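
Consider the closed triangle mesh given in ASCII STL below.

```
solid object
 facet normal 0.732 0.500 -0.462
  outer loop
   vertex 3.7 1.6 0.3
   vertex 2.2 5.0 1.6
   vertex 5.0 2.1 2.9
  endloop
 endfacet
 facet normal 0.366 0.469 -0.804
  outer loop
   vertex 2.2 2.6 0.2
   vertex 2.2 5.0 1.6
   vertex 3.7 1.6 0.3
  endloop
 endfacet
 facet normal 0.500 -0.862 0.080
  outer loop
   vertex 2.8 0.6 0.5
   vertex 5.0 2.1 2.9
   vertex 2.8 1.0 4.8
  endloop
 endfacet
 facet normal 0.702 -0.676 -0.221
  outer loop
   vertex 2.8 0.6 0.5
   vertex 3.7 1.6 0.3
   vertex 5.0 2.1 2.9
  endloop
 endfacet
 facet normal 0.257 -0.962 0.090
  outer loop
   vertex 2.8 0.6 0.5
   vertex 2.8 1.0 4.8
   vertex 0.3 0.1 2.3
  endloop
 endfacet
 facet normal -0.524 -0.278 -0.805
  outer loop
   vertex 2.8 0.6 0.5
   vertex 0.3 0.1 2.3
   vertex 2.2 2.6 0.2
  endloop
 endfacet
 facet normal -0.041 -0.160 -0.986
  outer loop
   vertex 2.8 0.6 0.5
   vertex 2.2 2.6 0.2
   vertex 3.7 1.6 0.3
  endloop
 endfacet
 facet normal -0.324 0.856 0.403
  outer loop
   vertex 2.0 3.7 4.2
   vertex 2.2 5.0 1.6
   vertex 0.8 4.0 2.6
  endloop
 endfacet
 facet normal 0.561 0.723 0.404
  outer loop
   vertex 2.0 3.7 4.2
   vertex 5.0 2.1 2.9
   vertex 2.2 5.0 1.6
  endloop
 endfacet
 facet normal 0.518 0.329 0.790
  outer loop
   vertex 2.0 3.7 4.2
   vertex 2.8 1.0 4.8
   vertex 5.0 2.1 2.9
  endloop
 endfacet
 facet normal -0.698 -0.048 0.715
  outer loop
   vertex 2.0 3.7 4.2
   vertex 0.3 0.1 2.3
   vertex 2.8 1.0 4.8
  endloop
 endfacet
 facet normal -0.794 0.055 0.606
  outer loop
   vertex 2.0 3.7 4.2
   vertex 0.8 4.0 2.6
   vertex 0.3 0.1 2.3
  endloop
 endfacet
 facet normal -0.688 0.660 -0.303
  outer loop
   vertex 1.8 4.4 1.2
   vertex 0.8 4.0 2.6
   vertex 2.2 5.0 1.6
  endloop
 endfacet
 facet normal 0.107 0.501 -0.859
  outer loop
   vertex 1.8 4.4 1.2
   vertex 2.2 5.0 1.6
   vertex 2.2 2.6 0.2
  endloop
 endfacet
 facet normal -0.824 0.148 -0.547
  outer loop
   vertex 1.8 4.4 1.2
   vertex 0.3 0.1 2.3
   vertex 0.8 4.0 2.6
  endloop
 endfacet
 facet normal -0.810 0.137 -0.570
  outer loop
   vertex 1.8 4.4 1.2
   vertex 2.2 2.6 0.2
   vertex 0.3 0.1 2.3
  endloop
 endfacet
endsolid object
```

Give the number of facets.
16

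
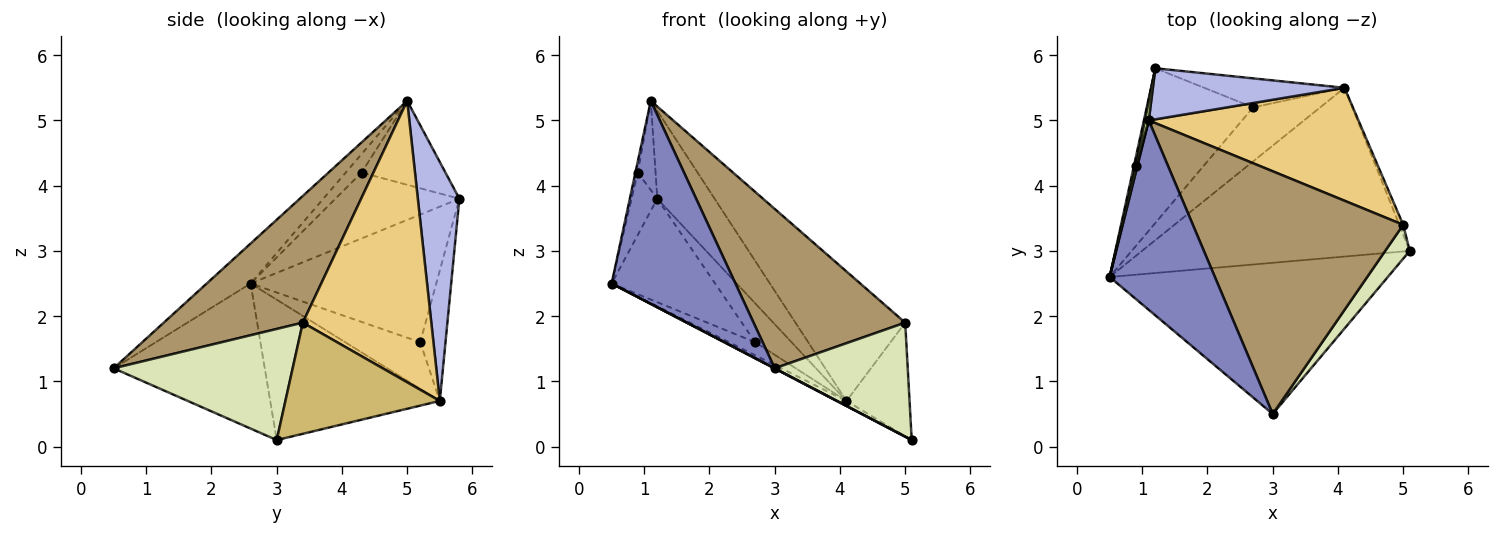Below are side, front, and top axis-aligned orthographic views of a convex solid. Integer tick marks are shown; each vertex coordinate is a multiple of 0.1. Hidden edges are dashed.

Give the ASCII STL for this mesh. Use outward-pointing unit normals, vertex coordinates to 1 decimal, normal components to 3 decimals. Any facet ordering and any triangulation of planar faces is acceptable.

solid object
 facet normal -0.462 -0.002 -0.887
  outer loop
   vertex 3.0 0.5 1.2
   vertex 0.5 2.6 2.5
   vertex 5.1 3.0 0.1
  endloop
 endfacet
 facet normal -0.251 -0.708 0.660
  outer loop
   vertex 3.0 0.5 1.2
   vertex 1.1 5.0 5.3
   vertex 0.5 2.6 2.5
  endloop
 endfacet
 facet normal -0.464 0.027 -0.885
  outer loop
   vertex 4.1 5.5 0.7
   vertex 5.1 3.0 0.1
   vertex 0.5 2.6 2.5
  endloop
 endfacet
 facet normal 0.531 0.732 0.426
  outer loop
   vertex 4.1 5.5 0.7
   vertex 1.2 5.8 3.8
   vertex 1.1 5.0 5.3
  endloop
 endfacet
 facet normal -0.979 0.203 0.027
  outer loop
   vertex 0.9 4.3 4.2
   vertex 1.2 5.8 3.8
   vertex 0.5 2.6 2.5
  endloop
 endfacet
 facet normal -0.986 0.145 0.087
  outer loop
   vertex 0.9 4.3 4.2
   vertex 0.5 2.6 2.5
   vertex 1.1 5.0 5.3
  endloop
 endfacet
 facet normal -0.977 0.208 0.046
  outer loop
   vertex 0.9 4.3 4.2
   vertex 1.1 5.0 5.3
   vertex 1.2 5.8 3.8
  endloop
 endfacet
 facet normal 0.790 -0.587 0.174
  outer loop
   vertex 5.0 3.4 1.9
   vertex 3.0 0.5 1.2
   vertex 5.1 3.0 0.1
  endloop
 endfacet
 facet normal 0.450 -0.490 0.747
  outer loop
   vertex 5.0 3.4 1.9
   vertex 1.1 5.0 5.3
   vertex 3.0 0.5 1.2
  endloop
 endfacet
 facet normal 0.925 0.378 -0.033
  outer loop
   vertex 5.0 3.4 1.9
   vertex 5.1 3.0 0.1
   vertex 4.1 5.5 0.7
  endloop
 endfacet
 facet normal 0.662 0.565 0.493
  outer loop
   vertex 5.0 3.4 1.9
   vertex 4.1 5.5 0.7
   vertex 1.1 5.0 5.3
  endloop
 endfacet
 facet normal -0.706 0.394 -0.589
  outer loop
   vertex 2.7 5.2 1.6
   vertex 0.5 2.6 2.5
   vertex 1.2 5.8 3.8
  endloop
 endfacet
 facet normal -0.560 0.195 -0.806
  outer loop
   vertex 2.7 5.2 1.6
   vertex 4.1 5.5 0.7
   vertex 0.5 2.6 2.5
  endloop
 endfacet
 facet normal -0.486 0.701 -0.522
  outer loop
   vertex 2.7 5.2 1.6
   vertex 1.2 5.8 3.8
   vertex 4.1 5.5 0.7
  endloop
 endfacet
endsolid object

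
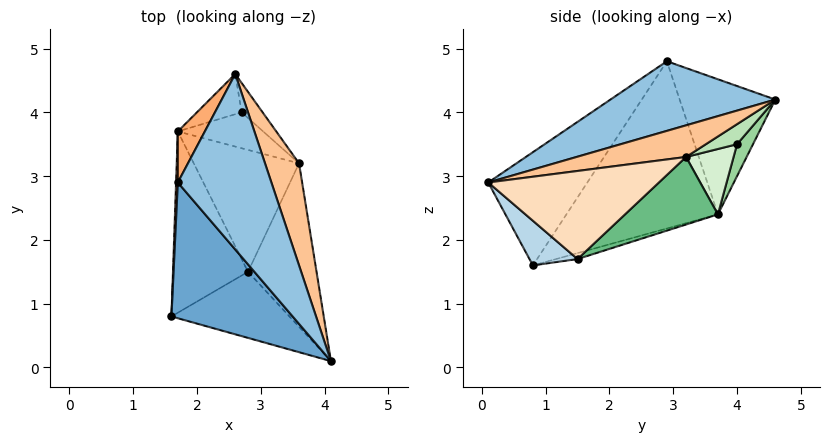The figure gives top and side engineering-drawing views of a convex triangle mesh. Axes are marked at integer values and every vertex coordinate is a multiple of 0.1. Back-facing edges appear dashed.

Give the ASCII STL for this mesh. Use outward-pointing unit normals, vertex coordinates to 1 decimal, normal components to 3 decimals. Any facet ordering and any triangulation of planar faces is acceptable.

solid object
 facet normal -0.464 -0.734 0.496
  outer loop
   vertex 1.7 2.9 4.8
   vertex 1.6 0.8 1.6
   vertex 4.1 0.1 2.9
  endloop
 endfacet
 facet normal 0.597 -0.033 0.802
  outer loop
   vertex 1.7 2.9 4.8
   vertex 4.1 0.1 2.9
   vertex 2.6 4.6 4.2
  endloop
 endfacet
 facet normal 0.320 -0.428 -0.845
  outer loop
   vertex 2.8 1.5 1.7
   vertex 4.1 0.1 2.9
   vertex 1.6 0.8 1.6
  endloop
 endfacet
 facet normal -0.076 0.268 -0.961
  outer loop
   vertex 1.7 3.7 2.4
   vertex 2.8 1.5 1.7
   vertex 1.6 0.8 1.6
  endloop
 endfacet
 facet normal -0.999 0.032 0.011
  outer loop
   vertex 1.7 3.7 2.4
   vertex 1.6 0.8 1.6
   vertex 1.7 2.9 4.8
  endloop
 endfacet
 facet normal -0.845 0.507 0.169
  outer loop
   vertex 1.7 3.7 2.4
   vertex 1.7 2.9 4.8
   vertex 2.6 4.6 4.2
  endloop
 endfacet
 facet normal 0.681 0.015 0.732
  outer loop
   vertex 3.6 3.2 3.3
   vertex 2.6 4.6 4.2
   vertex 4.1 0.1 2.9
  endloop
 endfacet
 facet normal 0.773 0.202 -0.601
  outer loop
   vertex 3.6 3.2 3.3
   vertex 4.1 0.1 2.9
   vertex 2.8 1.5 1.7
  endloop
 endfacet
 facet normal 0.476 0.474 -0.741
  outer loop
   vertex 3.6 3.2 3.3
   vertex 2.8 1.5 1.7
   vertex 1.7 3.7 2.4
  endloop
 endfacet
 facet normal 0.402 0.723 -0.562
  outer loop
   vertex 2.7 4.0 3.5
   vertex 1.7 3.7 2.4
   vertex 2.6 4.6 4.2
  endloop
 endfacet
 facet normal 0.499 0.692 -0.522
  outer loop
   vertex 2.7 4.0 3.5
   vertex 2.6 4.6 4.2
   vertex 3.6 3.2 3.3
  endloop
 endfacet
 facet normal 0.456 0.662 -0.595
  outer loop
   vertex 2.7 4.0 3.5
   vertex 3.6 3.2 3.3
   vertex 1.7 3.7 2.4
  endloop
 endfacet
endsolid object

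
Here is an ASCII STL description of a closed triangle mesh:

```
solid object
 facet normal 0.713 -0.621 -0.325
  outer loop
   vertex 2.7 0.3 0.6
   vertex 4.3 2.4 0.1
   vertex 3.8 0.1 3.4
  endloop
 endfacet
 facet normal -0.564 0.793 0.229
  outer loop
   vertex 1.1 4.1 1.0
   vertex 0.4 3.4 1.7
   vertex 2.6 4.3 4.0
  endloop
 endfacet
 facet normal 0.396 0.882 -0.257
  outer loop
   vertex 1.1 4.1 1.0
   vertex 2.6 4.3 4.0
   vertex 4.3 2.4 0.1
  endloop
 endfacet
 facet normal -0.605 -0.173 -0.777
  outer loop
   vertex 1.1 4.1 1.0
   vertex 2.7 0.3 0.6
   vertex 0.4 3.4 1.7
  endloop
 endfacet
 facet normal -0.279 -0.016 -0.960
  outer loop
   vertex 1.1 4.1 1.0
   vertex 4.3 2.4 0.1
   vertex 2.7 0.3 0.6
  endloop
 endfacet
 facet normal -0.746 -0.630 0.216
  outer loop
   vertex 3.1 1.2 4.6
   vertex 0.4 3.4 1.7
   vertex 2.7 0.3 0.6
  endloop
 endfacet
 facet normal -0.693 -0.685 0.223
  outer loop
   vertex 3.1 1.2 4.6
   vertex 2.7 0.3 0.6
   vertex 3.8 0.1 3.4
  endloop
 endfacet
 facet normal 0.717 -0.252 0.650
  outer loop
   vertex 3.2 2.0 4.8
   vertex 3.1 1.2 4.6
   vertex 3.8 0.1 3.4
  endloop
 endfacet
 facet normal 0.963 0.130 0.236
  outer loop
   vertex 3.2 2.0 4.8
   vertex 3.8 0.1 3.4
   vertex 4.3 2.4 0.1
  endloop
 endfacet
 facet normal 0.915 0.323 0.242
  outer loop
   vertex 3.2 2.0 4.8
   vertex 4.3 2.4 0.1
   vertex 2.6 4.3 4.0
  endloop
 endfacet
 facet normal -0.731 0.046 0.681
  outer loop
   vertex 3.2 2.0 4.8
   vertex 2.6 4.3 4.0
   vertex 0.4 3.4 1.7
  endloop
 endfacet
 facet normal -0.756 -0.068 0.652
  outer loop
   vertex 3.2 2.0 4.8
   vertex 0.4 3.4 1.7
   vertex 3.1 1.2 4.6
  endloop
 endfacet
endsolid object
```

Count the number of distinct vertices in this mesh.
8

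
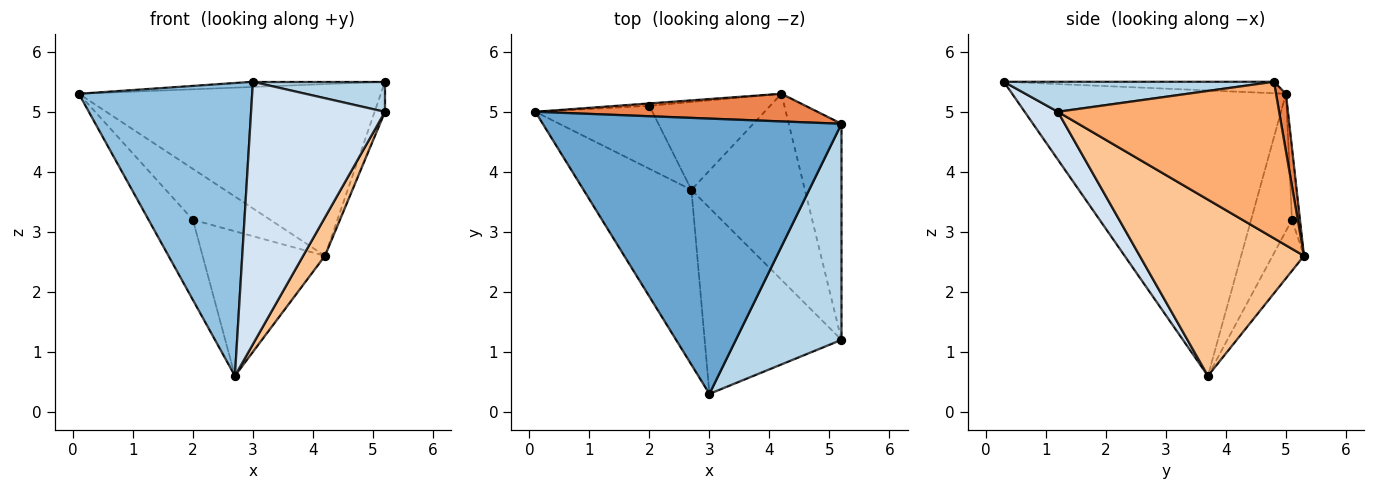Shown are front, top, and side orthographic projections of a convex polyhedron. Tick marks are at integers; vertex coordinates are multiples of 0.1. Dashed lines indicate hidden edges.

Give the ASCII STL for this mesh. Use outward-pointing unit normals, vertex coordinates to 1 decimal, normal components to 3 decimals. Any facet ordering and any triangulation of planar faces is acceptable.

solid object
 facet normal -0.038 0.019 0.999
  outer loop
   vertex 3.0 0.3 5.5
   vertex 5.2 4.8 5.5
   vertex 0.1 5.0 5.3
  endloop
 endfacet
 facet normal -0.805 -0.510 -0.304
  outer loop
   vertex 2.7 3.7 0.6
   vertex 3.0 0.3 5.5
   vertex 0.1 5.0 5.3
  endloop
 endfacet
 facet normal 0.271 -0.132 0.953
  outer loop
   vertex 5.2 1.2 5.0
   vertex 5.2 4.8 5.5
   vertex 3.0 0.3 5.5
  endloop
 endfacet
 facet normal 0.198 -0.800 -0.567
  outer loop
   vertex 5.2 1.2 5.0
   vertex 3.0 0.3 5.5
   vertex 2.7 3.7 0.6
  endloop
 endfacet
 facet normal 0.032 0.987 0.159
  outer loop
   vertex 4.2 5.3 2.6
   vertex 0.1 5.0 5.3
   vertex 5.2 4.8 5.5
  endloop
 endfacet
 facet normal 0.947 0.044 -0.319
  outer loop
   vertex 4.2 5.3 2.6
   vertex 5.2 4.8 5.5
   vertex 5.2 1.2 5.0
  endloop
 endfacet
 facet normal 0.836 -0.111 -0.538
  outer loop
   vertex 4.2 5.3 2.6
   vertex 5.2 1.2 5.0
   vertex 2.7 3.7 0.6
  endloop
 endfacet
 facet normal -0.587 0.636 -0.501
  outer loop
   vertex 2.0 5.1 3.2
   vertex 2.7 3.7 0.6
   vertex 0.1 5.0 5.3
  endloop
 endfacet
 facet normal -0.103 0.994 -0.046
  outer loop
   vertex 2.0 5.1 3.2
   vertex 0.1 5.0 5.3
   vertex 4.2 5.3 2.6
  endloop
 endfacet
 facet normal -0.214 0.835 -0.507
  outer loop
   vertex 2.0 5.1 3.2
   vertex 4.2 5.3 2.6
   vertex 2.7 3.7 0.6
  endloop
 endfacet
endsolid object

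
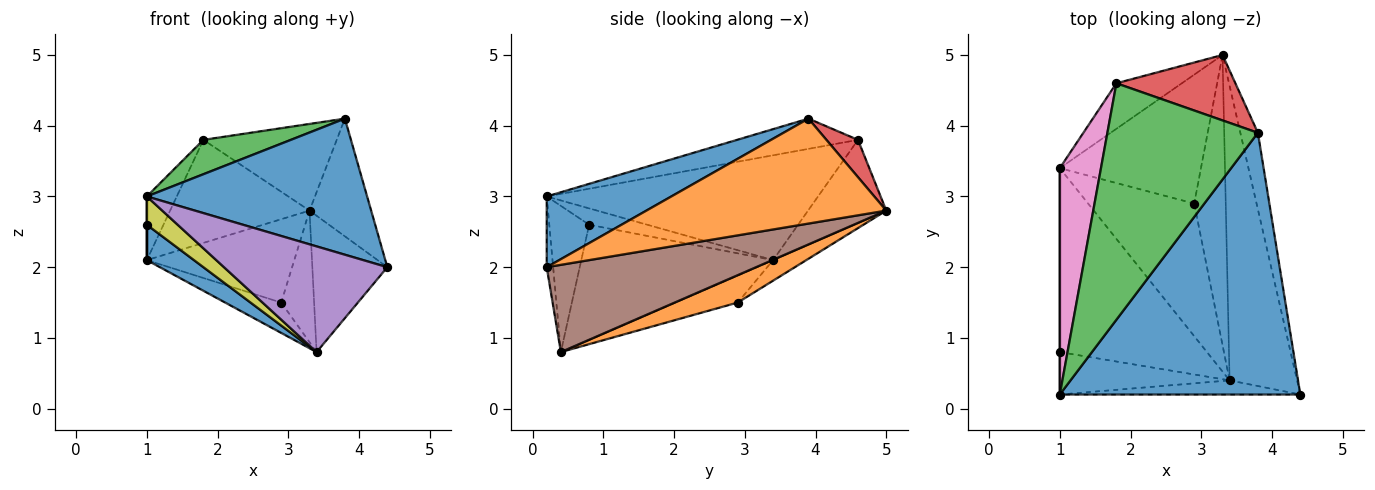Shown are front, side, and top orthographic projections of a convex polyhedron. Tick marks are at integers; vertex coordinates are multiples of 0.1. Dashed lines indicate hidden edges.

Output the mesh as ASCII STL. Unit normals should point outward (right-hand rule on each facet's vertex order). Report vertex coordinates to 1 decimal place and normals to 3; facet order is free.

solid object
 facet normal 0.253 -0.446 0.859
  outer loop
   vertex 3.8 3.9 4.1
   vertex 1.0 0.2 3.0
   vertex 4.4 0.2 2.0
  endloop
 endfacet
 facet normal 0.956 0.246 -0.160
  outer loop
   vertex 3.8 3.9 4.1
   vertex 4.4 0.2 2.0
   vertex 3.3 5.0 2.8
  endloop
 endfacet
 facet normal -0.195 -0.141 0.971
  outer loop
   vertex 1.8 4.6 3.8
   vertex 1.0 0.2 3.0
   vertex 3.8 3.9 4.1
  endloop
 endfacet
 facet normal 0.186 0.784 0.592
  outer loop
   vertex 1.8 4.6 3.8
   vertex 3.8 3.9 4.1
   vertex 3.3 5.0 2.8
  endloop
 endfacet
 facet normal -0.039 -0.990 -0.133
  outer loop
   vertex 3.4 0.4 0.8
   vertex 4.4 0.2 2.0
   vertex 1.0 0.2 3.0
  endloop
 endfacet
 facet normal 0.761 0.273 -0.589
  outer loop
   vertex 3.4 0.4 0.8
   vertex 3.3 5.0 2.8
   vertex 4.4 0.2 2.0
  endloop
 endfacet
 facet normal -0.926 0.102 0.364
  outer loop
   vertex 1.0 3.4 2.1
   vertex 1.0 0.2 3.0
   vertex 1.8 4.6 3.8
  endloop
 endfacet
 facet normal -0.457 0.814 -0.360
  outer loop
   vertex 1.0 3.4 2.1
   vertex 1.8 4.6 3.8
   vertex 3.3 5.0 2.8
  endloop
 endfacet
 facet normal -0.582 -0.451 -0.676
  outer loop
   vertex 1.0 0.8 2.6
   vertex 3.4 0.4 0.8
   vertex 1.0 0.2 3.0
  endloop
 endfacet
 facet normal -1.000 0.000 0.000
  outer loop
   vertex 1.0 0.8 2.6
   vertex 1.0 0.2 3.0
   vertex 1.0 3.4 2.1
  endloop
 endfacet
 facet normal -0.609 -0.150 -0.779
  outer loop
   vertex 1.0 0.8 2.6
   vertex 1.0 3.4 2.1
   vertex 3.4 0.4 0.8
  endloop
 endfacet
 facet normal 0.620 0.324 -0.714
  outer loop
   vertex 2.9 2.9 1.5
   vertex 3.3 5.0 2.8
   vertex 3.4 0.4 0.8
  endloop
 endfacet
 facet normal -0.121 0.539 -0.833
  outer loop
   vertex 2.9 2.9 1.5
   vertex 1.0 3.4 2.1
   vertex 3.3 5.0 2.8
  endloop
 endfacet
 facet normal -0.242 0.217 -0.946
  outer loop
   vertex 2.9 2.9 1.5
   vertex 3.4 0.4 0.8
   vertex 1.0 3.4 2.1
  endloop
 endfacet
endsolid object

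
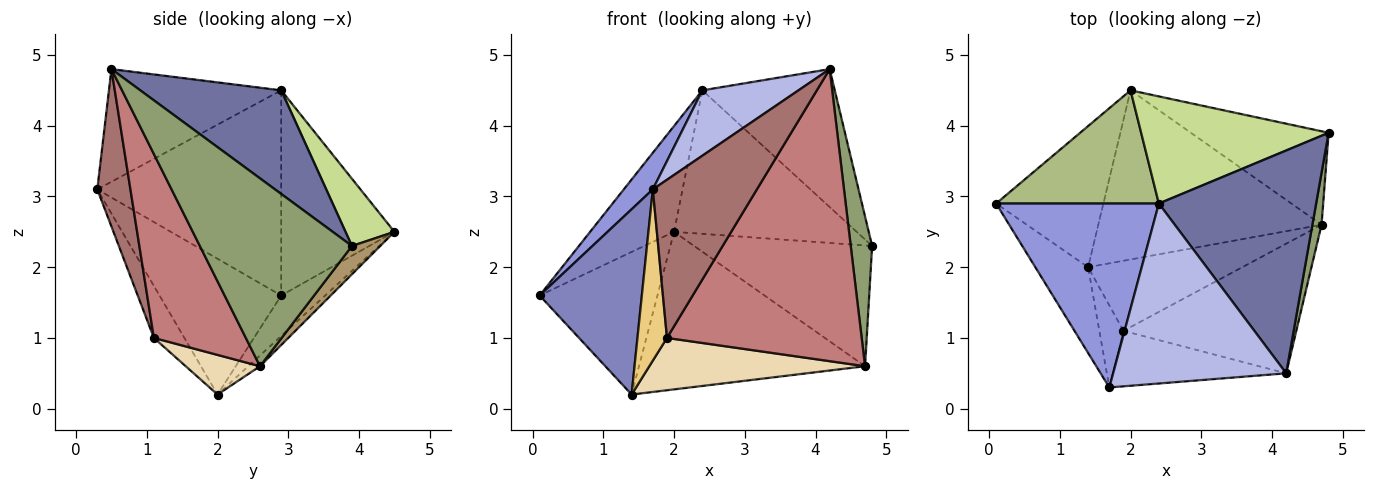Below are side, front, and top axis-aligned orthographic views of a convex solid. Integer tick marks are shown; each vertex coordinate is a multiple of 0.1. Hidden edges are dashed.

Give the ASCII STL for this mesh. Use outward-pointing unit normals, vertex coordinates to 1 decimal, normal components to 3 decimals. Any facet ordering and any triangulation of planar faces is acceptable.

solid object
 facet normal 0.489 0.459 0.742
  outer loop
   vertex 2.4 2.9 4.5
   vertex 4.2 0.5 4.8
   vertex 4.8 3.9 2.3
  endloop
 endfacet
 facet normal -0.734 -0.616 -0.285
  outer loop
   vertex 1.7 0.3 3.1
   vertex 0.1 2.9 1.6
   vertex 1.4 2.0 0.2
  endloop
 endfacet
 facet normal -0.778 -0.123 0.617
  outer loop
   vertex 1.7 0.3 3.1
   vertex 2.4 2.9 4.5
   vertex 0.1 2.9 1.6
  endloop
 endfacet
 facet normal -0.522 -0.291 0.802
  outer loop
   vertex 1.7 0.3 3.1
   vertex 4.2 0.5 4.8
   vertex 2.4 2.9 4.5
  endloop
 endfacet
 facet normal 0.989 -0.139 0.048
  outer loop
   vertex 4.7 2.6 0.6
   vertex 4.8 3.9 2.3
   vertex 4.2 0.5 4.8
  endloop
 endfacet
 facet normal -0.677 0.502 0.537
  outer loop
   vertex 2.0 4.5 2.5
   vertex 0.1 2.9 1.6
   vertex 2.4 2.9 4.5
  endloop
 endfacet
 facet normal 0.210 0.784 0.585
  outer loop
   vertex 2.0 4.5 2.5
   vertex 2.4 2.9 4.5
   vertex 4.8 3.9 2.3
  endloop
 endfacet
 facet normal -0.257 0.687 -0.680
  outer loop
   vertex 2.0 4.5 2.5
   vertex 1.4 2.0 0.2
   vertex 0.1 2.9 1.6
  endloop
 endfacet
 facet normal 0.125 0.785 -0.607
  outer loop
   vertex 2.0 4.5 2.5
   vertex 4.8 3.9 2.3
   vertex 4.7 2.6 0.6
  endloop
 endfacet
 facet normal -0.035 0.681 -0.731
  outer loop
   vertex 2.0 4.5 2.5
   vertex 4.7 2.6 0.6
   vertex 1.4 2.0 0.2
  endloop
 endfacet
 facet normal -0.682 -0.660 -0.316
  outer loop
   vertex 1.9 1.1 1.0
   vertex 1.7 0.3 3.1
   vertex 1.4 2.0 0.2
  endloop
 endfacet
 facet normal 0.202 -0.586 -0.785
  outer loop
   vertex 1.9 1.1 1.0
   vertex 1.4 2.0 0.2
   vertex 4.7 2.6 0.6
  endloop
 endfacet
 facet normal 0.288 -0.904 -0.317
  outer loop
   vertex 1.9 1.1 1.0
   vertex 4.2 0.5 4.8
   vertex 1.7 0.3 3.1
  endloop
 endfacet
 facet normal 0.396 -0.839 -0.372
  outer loop
   vertex 1.9 1.1 1.0
   vertex 4.7 2.6 0.6
   vertex 4.2 0.5 4.8
  endloop
 endfacet
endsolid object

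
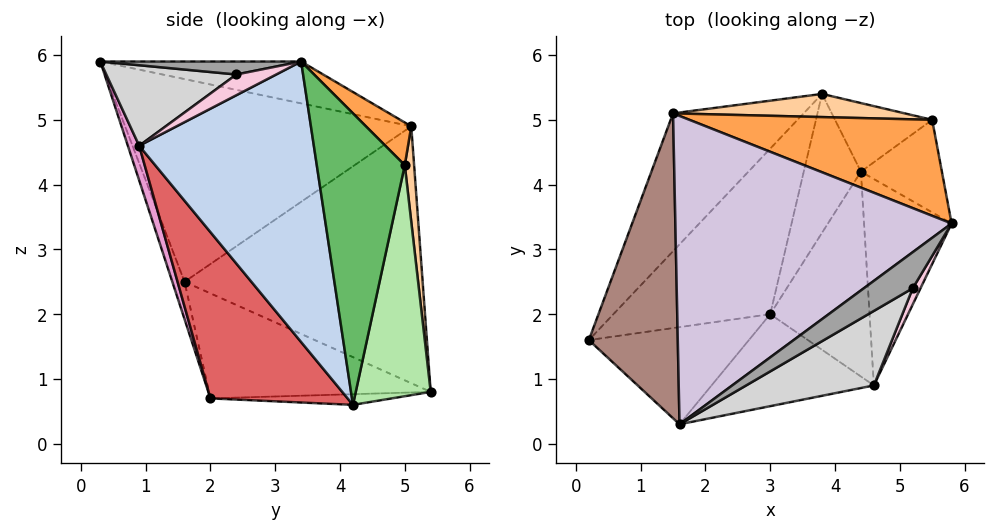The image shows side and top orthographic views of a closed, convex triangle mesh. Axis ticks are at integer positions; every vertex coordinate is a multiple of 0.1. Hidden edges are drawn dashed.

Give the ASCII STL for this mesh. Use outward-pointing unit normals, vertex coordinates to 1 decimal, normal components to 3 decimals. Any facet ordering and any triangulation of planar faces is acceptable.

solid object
 facet normal -0.750 0.540 -0.381
  outer loop
   vertex 1.5 5.1 4.9
   vertex 3.8 5.4 0.8
   vertex 0.2 1.6 2.5
  endloop
 endfacet
 facet normal 0.914 -0.290 -0.285
  outer loop
   vertex 4.6 0.9 4.6
   vertex 4.4 4.2 0.6
   vertex 5.8 3.4 5.9
  endloop
 endfacet
 facet normal 0.121 0.713 0.690
  outer loop
   vertex 5.5 5.0 4.3
   vertex 1.5 5.1 4.9
   vertex 5.8 3.4 5.9
  endloop
 endfacet
 facet normal 0.039 0.995 0.095
  outer loop
   vertex 5.5 5.0 4.3
   vertex 3.8 5.4 0.8
   vertex 1.5 5.1 4.9
  endloop
 endfacet
 facet normal 0.960 -0.087 -0.267
  outer loop
   vertex 5.5 5.0 4.3
   vertex 5.8 3.4 5.9
   vertex 4.4 4.2 0.6
  endloop
 endfacet
 facet normal 0.816 0.465 -0.343
  outer loop
   vertex 5.5 5.0 4.3
   vertex 4.4 4.2 0.6
   vertex 3.8 5.4 0.8
  endloop
 endfacet
 facet normal 0.746 -0.495 -0.446
  outer loop
   vertex 3.0 2.0 0.7
   vertex 4.4 4.2 0.6
   vertex 4.6 0.9 4.6
  endloop
 endfacet
 facet normal -0.550 0.154 -0.821
  outer loop
   vertex 3.0 2.0 0.7
   vertex 0.2 1.6 2.5
   vertex 3.8 5.4 0.8
  endloop
 endfacet
 facet normal -0.183 0.072 -0.980
  outer loop
   vertex 3.0 2.0 0.7
   vertex 3.8 5.4 0.8
   vertex 4.4 4.2 0.6
  endloop
 endfacet
 facet normal -0.147 0.199 0.969
  outer loop
   vertex 1.6 0.3 5.9
   vertex 5.8 3.4 5.9
   vertex 1.5 5.1 4.9
  endloop
 endfacet
 facet normal -0.914 0.064 0.401
  outer loop
   vertex 1.6 0.3 5.9
   vertex 1.5 5.1 4.9
   vertex 0.2 1.6 2.5
  endloop
 endfacet
 facet normal -0.077 -0.941 -0.328
  outer loop
   vertex 1.6 0.3 5.9
   vertex 0.2 1.6 2.5
   vertex 3.0 2.0 0.7
  endloop
 endfacet
 facet normal 0.063 -0.953 -0.295
  outer loop
   vertex 1.6 0.3 5.9
   vertex 3.0 2.0 0.7
   vertex 4.6 0.9 4.6
  endloop
 endfacet
 facet normal 0.791 -0.534 0.297
  outer loop
   vertex 5.2 2.4 5.7
   vertex 4.6 0.9 4.6
   vertex 5.8 3.4 5.9
  endloop
 endfacet
 facet normal 0.242 -0.328 0.913
  outer loop
   vertex 5.2 2.4 5.7
   vertex 5.8 3.4 5.9
   vertex 1.6 0.3 5.9
  endloop
 endfacet
 facet normal 0.410 -0.640 0.650
  outer loop
   vertex 5.2 2.4 5.7
   vertex 1.6 0.3 5.9
   vertex 4.6 0.9 4.6
  endloop
 endfacet
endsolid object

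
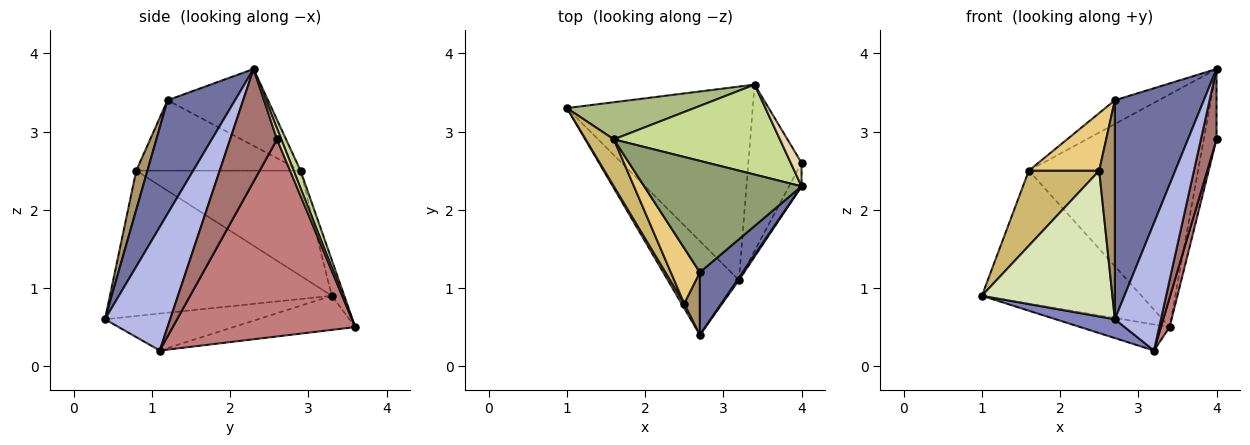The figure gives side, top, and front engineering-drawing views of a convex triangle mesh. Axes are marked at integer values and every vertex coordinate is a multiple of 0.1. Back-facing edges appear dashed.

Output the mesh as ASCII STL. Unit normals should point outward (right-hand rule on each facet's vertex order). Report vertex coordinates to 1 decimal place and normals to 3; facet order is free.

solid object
 facet normal 0.589 -0.777 0.222
  outer loop
   vertex 2.7 1.2 3.4
   vertex 2.7 0.4 0.6
   vertex 4.0 2.3 3.8
  endloop
 endfacet
 facet normal -0.453 -0.175 -0.874
  outer loop
   vertex 3.2 1.1 0.2
   vertex 2.7 0.4 0.6
   vertex 1.0 3.3 0.9
  endloop
 endfacet
 facet normal -0.179 0.131 -0.975
  outer loop
   vertex 3.2 1.1 0.2
   vertex 1.0 3.3 0.9
   vertex 3.4 3.6 0.5
  endloop
 endfacet
 facet normal 0.817 -0.577 0.011
  outer loop
   vertex 3.2 1.1 0.2
   vertex 4.0 2.3 3.8
   vertex 2.7 0.4 0.6
  endloop
 endfacet
 facet normal -0.431 0.188 0.883
  outer loop
   vertex 1.6 2.9 2.5
   vertex 2.7 1.2 3.4
   vertex 4.0 2.3 3.8
  endloop
 endfacet
 facet normal -0.075 0.960 0.268
  outer loop
   vertex 1.6 2.9 2.5
   vertex 3.4 3.6 0.5
   vertex 1.0 3.3 0.9
  endloop
 endfacet
 facet normal 0.038 0.932 0.360
  outer loop
   vertex 1.6 2.9 2.5
   vertex 4.0 2.3 3.8
   vertex 3.4 3.6 0.5
  endloop
 endfacet
 facet normal -0.862 -0.507 0.016
  outer loop
   vertex 2.5 0.8 2.5
   vertex 1.0 3.3 0.9
   vertex 2.7 0.4 0.6
  endloop
 endfacet
 facet normal 0.566 -0.793 0.226
  outer loop
   vertex 2.5 0.8 2.5
   vertex 2.7 0.4 0.6
   vertex 2.7 1.2 3.4
  endloop
 endfacet
 facet normal -0.892 -0.382 0.239
  outer loop
   vertex 2.5 0.8 2.5
   vertex 1.6 2.9 2.5
   vertex 1.0 3.3 0.9
  endloop
 endfacet
 facet normal -0.859 -0.368 0.355
  outer loop
   vertex 2.5 0.8 2.5
   vertex 2.7 1.2 3.4
   vertex 1.6 2.9 2.5
  endloop
 endfacet
 facet normal 0.302 0.905 0.302
  outer loop
   vertex 4.0 2.6 2.9
   vertex 3.4 3.6 0.5
   vertex 4.0 2.3 3.8
  endloop
 endfacet
 facet normal 0.943 -0.314 -0.105
  outer loop
   vertex 4.0 2.6 2.9
   vertex 4.0 2.3 3.8
   vertex 3.2 1.1 0.2
  endloop
 endfacet
 facet normal 0.964 -0.046 -0.260
  outer loop
   vertex 4.0 2.6 2.9
   vertex 3.2 1.1 0.2
   vertex 3.4 3.6 0.5
  endloop
 endfacet
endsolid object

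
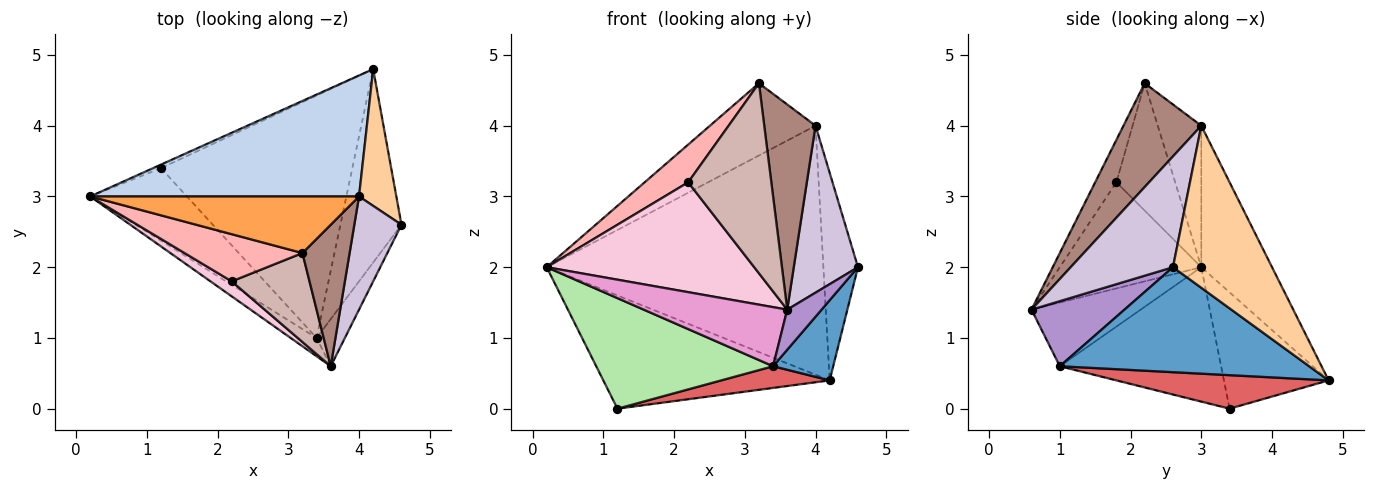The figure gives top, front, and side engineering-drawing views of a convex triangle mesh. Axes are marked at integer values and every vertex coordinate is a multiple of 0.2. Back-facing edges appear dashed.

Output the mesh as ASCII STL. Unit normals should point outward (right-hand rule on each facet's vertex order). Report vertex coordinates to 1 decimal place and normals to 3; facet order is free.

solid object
 facet normal 0.846 -0.204 -0.492
  outer loop
   vertex 3.4 1.0 0.6
   vertex 4.2 4.8 0.4
   vertex 4.6 2.6 2.0
  endloop
 endfacet
 facet normal -0.224 0.877 0.426
  outer loop
   vertex 4.0 3.0 4.0
   vertex 4.2 4.8 0.4
   vertex 0.2 3.0 2.0
  endloop
 endfacet
 facet normal -0.309 0.749 0.587
  outer loop
   vertex 4.0 3.0 4.0
   vertex 0.2 3.0 2.0
   vertex 3.2 2.2 4.6
  endloop
 endfacet
 facet normal 0.923 0.322 0.212
  outer loop
   vertex 4.0 3.0 4.0
   vertex 4.6 2.6 2.0
   vertex 4.2 4.8 0.4
  endloop
 endfacet
 facet normal -0.420 0.907 -0.028
  outer loop
   vertex 1.2 3.4 0.0
   vertex 0.2 3.0 2.0
   vertex 4.2 4.8 0.4
  endloop
 endfacet
 facet normal -0.606 -0.665 -0.436
  outer loop
   vertex 1.2 3.4 0.0
   vertex 3.4 1.0 0.6
   vertex 0.2 3.0 2.0
  endloop
 endfacet
 facet normal 0.172 -0.088 -0.981
  outer loop
   vertex 1.2 3.4 0.0
   vertex 4.2 4.8 0.4
   vertex 3.4 1.0 0.6
  endloop
 endfacet
 facet normal -0.645 -0.478 0.597
  outer loop
   vertex 2.2 1.8 3.2
   vertex 3.2 2.2 4.6
   vertex 0.2 3.0 2.0
  endloop
 endfacet
 facet normal 0.869 -0.321 -0.378
  outer loop
   vertex 3.6 0.6 1.4
   vertex 3.4 1.0 0.6
   vertex 4.6 2.6 2.0
  endloop
 endfacet
 facet normal 0.797 -0.500 0.339
  outer loop
   vertex 3.6 0.6 1.4
   vertex 4.6 2.6 2.0
   vertex 4.0 3.0 4.0
  endloop
 endfacet
 facet normal 0.781 -0.515 0.355
  outer loop
   vertex 3.6 0.6 1.4
   vertex 4.0 3.0 4.0
   vertex 3.2 2.2 4.6
  endloop
 endfacet
 facet normal -0.225 -0.882 0.413
  outer loop
   vertex 3.6 0.6 1.4
   vertex 3.2 2.2 4.6
   vertex 2.2 1.8 3.2
  endloop
 endfacet
 facet normal -0.588 -0.773 -0.239
  outer loop
   vertex 3.6 0.6 1.4
   vertex 0.2 3.0 2.0
   vertex 3.4 1.0 0.6
  endloop
 endfacet
 facet normal -0.560 -0.821 0.112
  outer loop
   vertex 3.6 0.6 1.4
   vertex 2.2 1.8 3.2
   vertex 0.2 3.0 2.0
  endloop
 endfacet
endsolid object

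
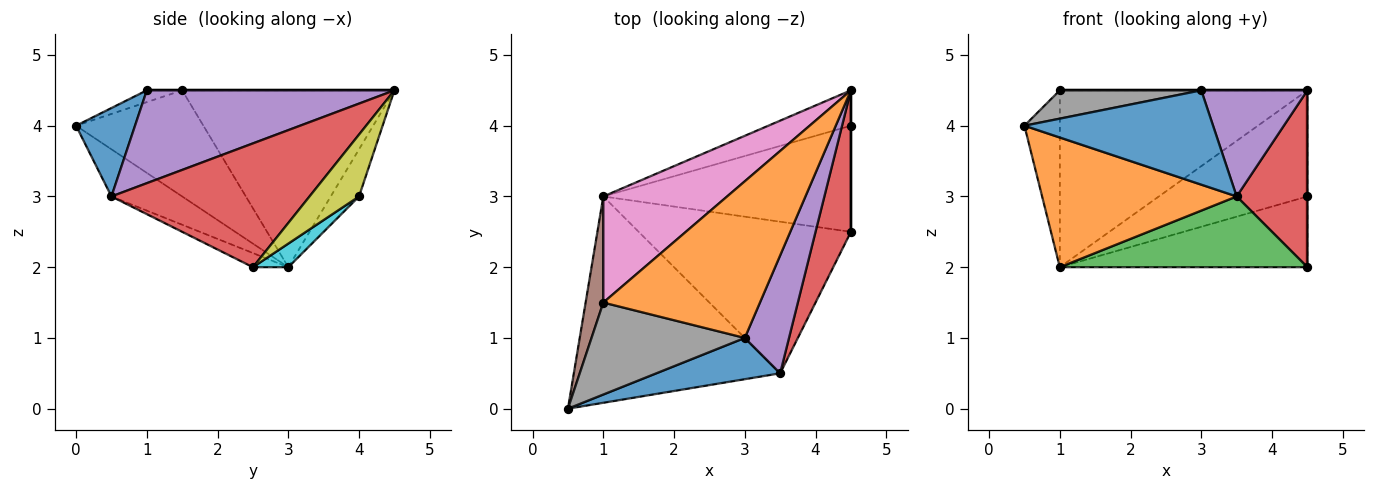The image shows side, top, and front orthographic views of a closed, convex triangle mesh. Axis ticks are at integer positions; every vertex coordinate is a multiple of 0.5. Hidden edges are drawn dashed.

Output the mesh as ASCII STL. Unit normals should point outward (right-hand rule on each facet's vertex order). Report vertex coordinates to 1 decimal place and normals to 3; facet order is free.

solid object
 facet normal 0.275 -0.881 0.385
  outer loop
   vertex 3.5 0.5 3.0
   vertex 3.0 1.0 4.5
   vertex 0.5 0.0 4.0
  endloop
 endfacet
 facet normal -0.190 -0.522 -0.831
  outer loop
   vertex 3.5 0.5 3.0
   vertex 0.5 0.0 4.0
   vertex 1.0 3.0 2.0
  endloop
 endfacet
 facet normal -0.060 -0.422 -0.905
  outer loop
   vertex 3.5 0.5 3.0
   vertex 1.0 3.0 2.0
   vertex 4.5 2.5 2.0
  endloop
 endfacet
 facet normal 0.909 -0.325 0.260
  outer loop
   vertex 3.5 0.5 3.0
   vertex 4.5 2.5 2.0
   vertex 4.5 4.5 4.5
  endloop
 endfacet
 facet normal 0.842 -0.361 0.401
  outer loop
   vertex 3.5 0.5 3.0
   vertex 4.5 4.5 4.5
   vertex 3.0 1.0 4.5
  endloop
 endfacet
 facet normal -0.951 0.264 0.159
  outer loop
   vertex 1.0 1.5 4.5
   vertex 1.0 3.0 2.0
   vertex 0.5 0.0 4.0
  endloop
 endfacet
 facet normal -0.592 0.691 0.415
  outer loop
   vertex 1.0 1.5 4.5
   vertex 4.5 4.5 4.5
   vertex 1.0 3.0 2.0
  endloop
 endfacet
 facet normal -0.073 -0.293 0.953
  outer loop
   vertex 1.0 1.5 4.5
   vertex 0.5 0.0 4.0
   vertex 3.0 1.0 4.5
  endloop
 endfacet
 facet normal 1.000 0.000 0.000
  outer loop
   vertex 4.5 4.0 3.0
   vertex 4.5 4.5 4.5
   vertex 4.5 2.5 2.0
  endloop
 endfacet
 facet normal 0.079 0.553 -0.829
  outer loop
   vertex 4.5 4.0 3.0
   vertex 4.5 2.5 2.0
   vertex 1.0 3.0 2.0
  endloop
 endfacet
 facet normal -0.178 0.934 -0.311
  outer loop
   vertex 4.5 4.0 3.0
   vertex 1.0 3.0 2.0
   vertex 4.5 4.5 4.5
  endloop
 endfacet
 facet normal 0.000 0.000 1.000
  outer loop
   vertex 1.0 1.5 4.5
   vertex 3.0 1.0 4.5
   vertex 4.5 4.5 4.5
  endloop
 endfacet
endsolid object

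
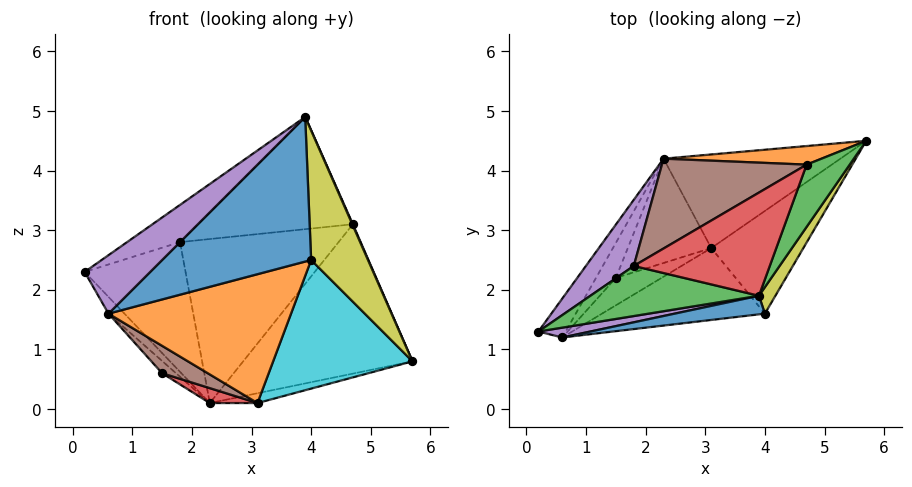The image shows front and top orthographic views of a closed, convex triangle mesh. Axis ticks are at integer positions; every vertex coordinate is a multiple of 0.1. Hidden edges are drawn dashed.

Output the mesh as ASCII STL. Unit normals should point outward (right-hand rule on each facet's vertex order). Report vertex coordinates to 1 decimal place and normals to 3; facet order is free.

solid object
 facet normal 0.192 0.102 -0.976
  outer loop
   vertex 3.1 2.7 0.1
   vertex 2.3 4.2 0.1
   vertex 5.7 4.5 0.8
  endloop
 endfacet
 facet normal -0.112 0.986 0.123
  outer loop
   vertex 4.7 4.1 3.1
   vertex 5.7 4.5 0.8
   vertex 2.3 4.2 0.1
  endloop
 endfacet
 facet normal 0.918 -0.008 0.397
  outer loop
   vertex 4.7 4.1 3.1
   vertex 3.9 1.9 4.9
   vertex 5.7 4.5 0.8
  endloop
 endfacet
 facet normal -0.256 -0.137 -0.957
  outer loop
   vertex 1.5 2.2 0.6
   vertex 2.3 4.2 0.1
   vertex 3.1 2.7 0.1
  endloop
 endfacet
 facet normal 0.043 -0.985 0.166
  outer loop
   vertex 0.6 1.2 1.6
   vertex 3.9 1.9 4.9
   vertex 0.2 1.3 2.3
  endloop
 endfacet
 facet normal 0.000 -0.707 -0.707
  outer loop
   vertex 0.6 1.2 1.6
   vertex 1.5 2.2 0.6
   vertex 3.1 2.7 0.1
  endloop
 endfacet
 facet normal -0.833 0.219 -0.507
  outer loop
   vertex 0.6 1.2 1.6
   vertex 0.2 1.3 2.3
   vertex 2.3 4.2 0.1
  endloop
 endfacet
 facet normal -0.817 0.191 -0.545
  outer loop
   vertex 0.6 1.2 1.6
   vertex 2.3 4.2 0.1
   vertex 1.5 2.2 0.6
  endloop
 endfacet
 facet normal 0.882 -0.462 0.094
  outer loop
   vertex 4.0 1.6 2.5
   vertex 5.7 4.5 0.8
   vertex 3.9 1.9 4.9
  endloop
 endfacet
 facet normal 0.578 -0.637 -0.509
  outer loop
   vertex 4.0 1.6 2.5
   vertex 3.1 2.7 0.1
   vertex 5.7 4.5 0.8
  endloop
 endfacet
 facet normal 0.083 -0.988 0.127
  outer loop
   vertex 4.0 1.6 2.5
   vertex 3.9 1.9 4.9
   vertex 0.6 1.2 1.6
  endloop
 endfacet
 facet normal 0.226 -0.851 -0.475
  outer loop
   vertex 4.0 1.6 2.5
   vertex 0.6 1.2 1.6
   vertex 3.1 2.7 0.1
  endloop
 endfacet
 facet normal -0.551 0.497 0.670
  outer loop
   vertex 1.8 2.4 2.8
   vertex 0.2 1.3 2.3
   vertex 3.9 1.9 4.9
  endloop
 endfacet
 facet normal -0.448 0.658 0.605
  outer loop
   vertex 1.8 2.4 2.8
   vertex 3.9 1.9 4.9
   vertex 4.7 4.1 3.1
  endloop
 endfacet
 facet normal -0.602 0.711 0.363
  outer loop
   vertex 1.8 2.4 2.8
   vertex 2.3 4.2 0.1
   vertex 0.2 1.3 2.3
  endloop
 endfacet
 facet normal -0.491 0.764 0.418
  outer loop
   vertex 1.8 2.4 2.8
   vertex 4.7 4.1 3.1
   vertex 2.3 4.2 0.1
  endloop
 endfacet
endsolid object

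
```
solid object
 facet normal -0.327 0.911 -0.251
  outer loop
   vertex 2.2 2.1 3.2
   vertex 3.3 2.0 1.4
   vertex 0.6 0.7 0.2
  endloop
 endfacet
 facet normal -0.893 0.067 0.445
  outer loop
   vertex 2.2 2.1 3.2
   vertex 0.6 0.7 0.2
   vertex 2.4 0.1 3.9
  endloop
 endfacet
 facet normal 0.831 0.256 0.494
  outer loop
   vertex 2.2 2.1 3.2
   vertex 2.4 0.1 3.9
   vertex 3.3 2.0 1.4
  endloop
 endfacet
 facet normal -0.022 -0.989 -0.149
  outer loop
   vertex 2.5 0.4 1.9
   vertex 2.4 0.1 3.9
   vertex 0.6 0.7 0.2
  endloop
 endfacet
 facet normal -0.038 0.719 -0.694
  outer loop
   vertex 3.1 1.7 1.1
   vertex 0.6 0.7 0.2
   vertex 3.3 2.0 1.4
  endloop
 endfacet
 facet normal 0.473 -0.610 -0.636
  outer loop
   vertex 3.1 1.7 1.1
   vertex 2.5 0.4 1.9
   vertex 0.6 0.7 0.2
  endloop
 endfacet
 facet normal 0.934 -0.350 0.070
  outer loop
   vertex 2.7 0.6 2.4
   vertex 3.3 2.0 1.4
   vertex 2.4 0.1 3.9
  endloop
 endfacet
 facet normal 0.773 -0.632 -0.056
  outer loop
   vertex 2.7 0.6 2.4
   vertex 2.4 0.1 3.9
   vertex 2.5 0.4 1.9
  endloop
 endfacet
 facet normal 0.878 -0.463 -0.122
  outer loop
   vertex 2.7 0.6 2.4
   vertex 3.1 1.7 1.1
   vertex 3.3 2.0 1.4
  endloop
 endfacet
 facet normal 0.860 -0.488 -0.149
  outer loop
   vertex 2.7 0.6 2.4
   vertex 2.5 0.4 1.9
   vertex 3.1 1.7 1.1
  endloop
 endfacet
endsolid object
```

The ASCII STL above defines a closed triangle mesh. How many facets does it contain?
10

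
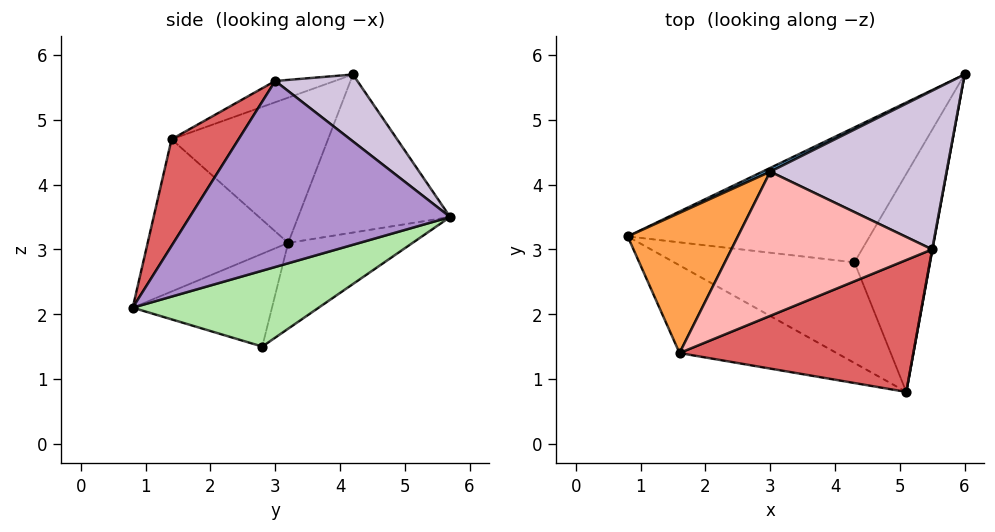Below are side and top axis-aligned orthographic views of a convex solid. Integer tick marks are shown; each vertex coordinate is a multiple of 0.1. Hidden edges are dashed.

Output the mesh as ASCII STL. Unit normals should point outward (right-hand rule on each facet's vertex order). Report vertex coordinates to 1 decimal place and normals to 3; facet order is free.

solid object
 facet normal -0.435 0.900 0.021
  outer loop
   vertex 3.0 4.2 5.7
   vertex 6.0 5.7 3.5
   vertex 0.8 3.2 3.1
  endloop
 endfacet
 facet normal -0.505 -0.688 -0.521
  outer loop
   vertex 1.6 1.4 4.7
   vertex 0.8 3.2 3.1
   vertex 5.1 0.8 2.1
  endloop
 endfacet
 facet normal -0.784 0.180 0.594
  outer loop
   vertex 1.6 1.4 4.7
   vertex 3.0 4.2 5.7
   vertex 0.8 3.2 3.1
  endloop
 endfacet
 facet normal -0.255 0.646 -0.720
  outer loop
   vertex 4.3 2.8 1.5
   vertex 0.8 3.2 3.1
   vertex 6.0 5.7 3.5
  endloop
 endfacet
 facet normal -0.418 -0.410 -0.811
  outer loop
   vertex 4.3 2.8 1.5
   vertex 5.1 0.8 2.1
   vertex 0.8 3.2 3.1
  endloop
 endfacet
 facet normal 0.707 0.071 -0.704
  outer loop
   vertex 4.3 2.8 1.5
   vertex 6.0 5.7 3.5
   vertex 5.1 0.8 2.1
  endloop
 endfacet
 facet normal 0.228 -0.836 0.499
  outer loop
   vertex 5.5 3.0 5.6
   vertex 1.6 1.4 4.7
   vertex 5.1 0.8 2.1
  endloop
 endfacet
 facet normal -0.101 -0.290 0.952
  outer loop
   vertex 5.5 3.0 5.6
   vertex 3.0 4.2 5.7
   vertex 1.6 1.4 4.7
  endloop
 endfacet
 facet normal 0.983 -0.181 0.001
  outer loop
   vertex 5.5 3.0 5.6
   vertex 5.1 0.8 2.1
   vertex 6.0 5.7 3.5
  endloop
 endfacet
 facet normal 0.296 0.552 0.780
  outer loop
   vertex 5.5 3.0 5.6
   vertex 6.0 5.7 3.5
   vertex 3.0 4.2 5.7
  endloop
 endfacet
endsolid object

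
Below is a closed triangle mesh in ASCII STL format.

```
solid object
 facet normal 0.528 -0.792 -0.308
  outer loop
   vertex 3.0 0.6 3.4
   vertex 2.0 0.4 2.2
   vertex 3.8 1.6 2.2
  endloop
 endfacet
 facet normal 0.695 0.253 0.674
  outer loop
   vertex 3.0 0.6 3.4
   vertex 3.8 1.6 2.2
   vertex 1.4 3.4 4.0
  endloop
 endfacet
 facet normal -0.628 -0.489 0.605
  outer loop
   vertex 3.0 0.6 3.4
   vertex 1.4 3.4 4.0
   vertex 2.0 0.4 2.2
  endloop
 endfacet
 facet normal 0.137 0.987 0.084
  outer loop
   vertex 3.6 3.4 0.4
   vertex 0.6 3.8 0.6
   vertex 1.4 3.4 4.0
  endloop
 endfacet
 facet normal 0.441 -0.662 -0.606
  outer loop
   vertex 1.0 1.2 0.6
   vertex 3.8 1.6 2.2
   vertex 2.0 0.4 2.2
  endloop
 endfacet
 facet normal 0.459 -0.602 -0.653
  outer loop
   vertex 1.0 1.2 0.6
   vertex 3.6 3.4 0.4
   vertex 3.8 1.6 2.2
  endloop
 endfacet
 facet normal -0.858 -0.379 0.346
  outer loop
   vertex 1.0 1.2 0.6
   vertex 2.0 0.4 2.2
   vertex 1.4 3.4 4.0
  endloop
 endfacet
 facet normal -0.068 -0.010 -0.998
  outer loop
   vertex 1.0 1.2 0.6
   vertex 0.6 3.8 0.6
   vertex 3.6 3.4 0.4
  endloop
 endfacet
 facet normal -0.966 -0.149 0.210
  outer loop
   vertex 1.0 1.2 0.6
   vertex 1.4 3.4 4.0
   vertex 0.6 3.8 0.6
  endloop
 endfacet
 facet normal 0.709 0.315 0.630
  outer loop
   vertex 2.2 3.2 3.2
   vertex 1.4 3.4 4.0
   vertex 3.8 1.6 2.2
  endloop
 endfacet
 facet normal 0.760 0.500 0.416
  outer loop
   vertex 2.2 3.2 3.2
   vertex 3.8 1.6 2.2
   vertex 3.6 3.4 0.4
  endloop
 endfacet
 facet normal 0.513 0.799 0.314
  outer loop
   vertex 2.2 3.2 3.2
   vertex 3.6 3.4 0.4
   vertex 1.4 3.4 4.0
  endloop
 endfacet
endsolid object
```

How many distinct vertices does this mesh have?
8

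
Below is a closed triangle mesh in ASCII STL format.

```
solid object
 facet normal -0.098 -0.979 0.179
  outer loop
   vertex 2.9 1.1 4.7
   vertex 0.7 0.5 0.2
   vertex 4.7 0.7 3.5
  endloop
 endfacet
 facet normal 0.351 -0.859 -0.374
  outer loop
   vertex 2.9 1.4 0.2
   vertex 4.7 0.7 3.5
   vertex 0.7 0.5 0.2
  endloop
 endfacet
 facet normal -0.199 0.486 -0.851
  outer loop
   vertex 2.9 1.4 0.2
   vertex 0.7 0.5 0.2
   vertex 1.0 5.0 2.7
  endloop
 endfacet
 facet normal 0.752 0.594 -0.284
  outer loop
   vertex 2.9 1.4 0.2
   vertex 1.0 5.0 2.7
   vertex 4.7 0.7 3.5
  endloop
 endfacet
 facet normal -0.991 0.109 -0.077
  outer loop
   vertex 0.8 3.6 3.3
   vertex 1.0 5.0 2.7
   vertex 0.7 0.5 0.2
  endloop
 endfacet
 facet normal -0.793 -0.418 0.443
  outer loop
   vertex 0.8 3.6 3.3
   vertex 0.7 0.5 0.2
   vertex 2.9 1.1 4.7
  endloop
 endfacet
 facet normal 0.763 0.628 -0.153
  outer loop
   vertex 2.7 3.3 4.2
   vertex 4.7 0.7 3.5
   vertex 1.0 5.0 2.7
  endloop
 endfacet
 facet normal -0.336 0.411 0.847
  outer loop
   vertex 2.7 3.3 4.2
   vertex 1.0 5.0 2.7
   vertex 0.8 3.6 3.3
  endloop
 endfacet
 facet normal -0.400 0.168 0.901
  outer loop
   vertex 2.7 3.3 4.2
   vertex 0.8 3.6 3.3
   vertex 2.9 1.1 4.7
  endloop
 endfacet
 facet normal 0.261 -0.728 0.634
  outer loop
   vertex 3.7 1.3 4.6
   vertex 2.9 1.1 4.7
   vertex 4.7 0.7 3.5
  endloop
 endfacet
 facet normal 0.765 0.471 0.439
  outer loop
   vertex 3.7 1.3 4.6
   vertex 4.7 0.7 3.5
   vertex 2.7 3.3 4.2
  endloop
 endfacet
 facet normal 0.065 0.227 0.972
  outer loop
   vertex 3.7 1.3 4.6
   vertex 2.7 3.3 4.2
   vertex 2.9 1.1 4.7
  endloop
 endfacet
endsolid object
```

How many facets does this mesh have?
12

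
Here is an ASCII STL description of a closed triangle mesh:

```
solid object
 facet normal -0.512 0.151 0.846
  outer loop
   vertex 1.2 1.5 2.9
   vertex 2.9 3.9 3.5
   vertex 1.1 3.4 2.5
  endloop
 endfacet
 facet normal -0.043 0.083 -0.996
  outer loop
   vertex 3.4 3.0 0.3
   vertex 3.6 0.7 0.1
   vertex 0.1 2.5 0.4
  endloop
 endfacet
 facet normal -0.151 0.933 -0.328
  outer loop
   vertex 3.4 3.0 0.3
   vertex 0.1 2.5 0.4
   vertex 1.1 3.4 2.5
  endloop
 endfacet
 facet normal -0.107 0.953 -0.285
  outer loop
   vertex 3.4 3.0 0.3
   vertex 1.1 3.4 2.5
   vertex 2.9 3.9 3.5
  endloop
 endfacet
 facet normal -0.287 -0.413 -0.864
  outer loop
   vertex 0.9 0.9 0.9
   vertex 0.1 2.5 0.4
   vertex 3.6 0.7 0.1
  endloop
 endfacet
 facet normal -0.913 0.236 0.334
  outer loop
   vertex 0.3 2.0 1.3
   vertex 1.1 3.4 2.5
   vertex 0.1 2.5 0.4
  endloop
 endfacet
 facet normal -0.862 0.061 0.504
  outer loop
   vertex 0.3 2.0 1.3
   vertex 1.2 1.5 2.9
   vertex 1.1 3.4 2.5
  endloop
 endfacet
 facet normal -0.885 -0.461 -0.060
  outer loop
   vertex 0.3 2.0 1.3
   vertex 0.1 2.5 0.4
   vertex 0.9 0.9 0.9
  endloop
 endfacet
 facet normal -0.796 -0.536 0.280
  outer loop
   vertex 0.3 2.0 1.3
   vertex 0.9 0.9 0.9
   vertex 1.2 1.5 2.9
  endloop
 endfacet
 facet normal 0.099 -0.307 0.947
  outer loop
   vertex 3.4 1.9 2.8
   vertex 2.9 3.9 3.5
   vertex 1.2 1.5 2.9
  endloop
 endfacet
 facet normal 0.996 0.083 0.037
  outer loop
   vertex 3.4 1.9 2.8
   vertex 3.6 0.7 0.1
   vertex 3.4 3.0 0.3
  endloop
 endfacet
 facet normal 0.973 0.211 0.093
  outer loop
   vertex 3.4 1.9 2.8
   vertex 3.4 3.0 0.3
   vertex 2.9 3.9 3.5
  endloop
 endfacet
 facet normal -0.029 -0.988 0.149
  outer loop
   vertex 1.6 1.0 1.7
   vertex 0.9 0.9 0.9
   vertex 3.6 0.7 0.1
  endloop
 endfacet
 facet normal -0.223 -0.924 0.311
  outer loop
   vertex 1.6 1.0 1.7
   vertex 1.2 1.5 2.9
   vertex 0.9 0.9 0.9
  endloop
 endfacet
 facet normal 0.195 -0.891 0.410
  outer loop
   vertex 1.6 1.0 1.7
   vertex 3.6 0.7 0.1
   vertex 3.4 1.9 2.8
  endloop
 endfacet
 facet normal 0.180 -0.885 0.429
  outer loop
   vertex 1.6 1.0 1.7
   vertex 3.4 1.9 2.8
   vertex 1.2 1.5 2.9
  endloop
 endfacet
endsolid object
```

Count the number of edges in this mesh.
24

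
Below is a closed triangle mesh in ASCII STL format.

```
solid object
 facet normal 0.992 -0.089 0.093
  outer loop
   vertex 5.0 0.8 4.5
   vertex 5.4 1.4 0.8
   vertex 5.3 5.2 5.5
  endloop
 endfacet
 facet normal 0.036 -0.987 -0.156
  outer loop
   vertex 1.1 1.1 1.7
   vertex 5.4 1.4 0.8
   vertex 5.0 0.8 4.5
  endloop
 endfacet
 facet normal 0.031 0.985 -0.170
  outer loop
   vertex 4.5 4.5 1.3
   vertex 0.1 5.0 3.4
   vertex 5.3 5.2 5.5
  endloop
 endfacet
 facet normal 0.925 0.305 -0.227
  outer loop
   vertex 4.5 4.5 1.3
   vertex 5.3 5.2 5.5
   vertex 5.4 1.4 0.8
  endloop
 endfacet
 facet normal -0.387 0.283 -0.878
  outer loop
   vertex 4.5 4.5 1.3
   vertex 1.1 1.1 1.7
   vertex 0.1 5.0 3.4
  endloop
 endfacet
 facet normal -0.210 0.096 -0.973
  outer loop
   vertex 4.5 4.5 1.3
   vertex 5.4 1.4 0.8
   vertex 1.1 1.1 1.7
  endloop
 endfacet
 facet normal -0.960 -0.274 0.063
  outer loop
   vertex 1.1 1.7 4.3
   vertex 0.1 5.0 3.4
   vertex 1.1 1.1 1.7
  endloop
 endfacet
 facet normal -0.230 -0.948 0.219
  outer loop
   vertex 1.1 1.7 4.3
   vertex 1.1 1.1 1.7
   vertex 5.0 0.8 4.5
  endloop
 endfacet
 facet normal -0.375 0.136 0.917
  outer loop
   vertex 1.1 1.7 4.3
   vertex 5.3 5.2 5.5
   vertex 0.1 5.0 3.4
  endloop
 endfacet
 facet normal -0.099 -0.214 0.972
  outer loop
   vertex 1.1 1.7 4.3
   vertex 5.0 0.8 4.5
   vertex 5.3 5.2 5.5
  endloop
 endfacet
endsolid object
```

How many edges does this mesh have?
15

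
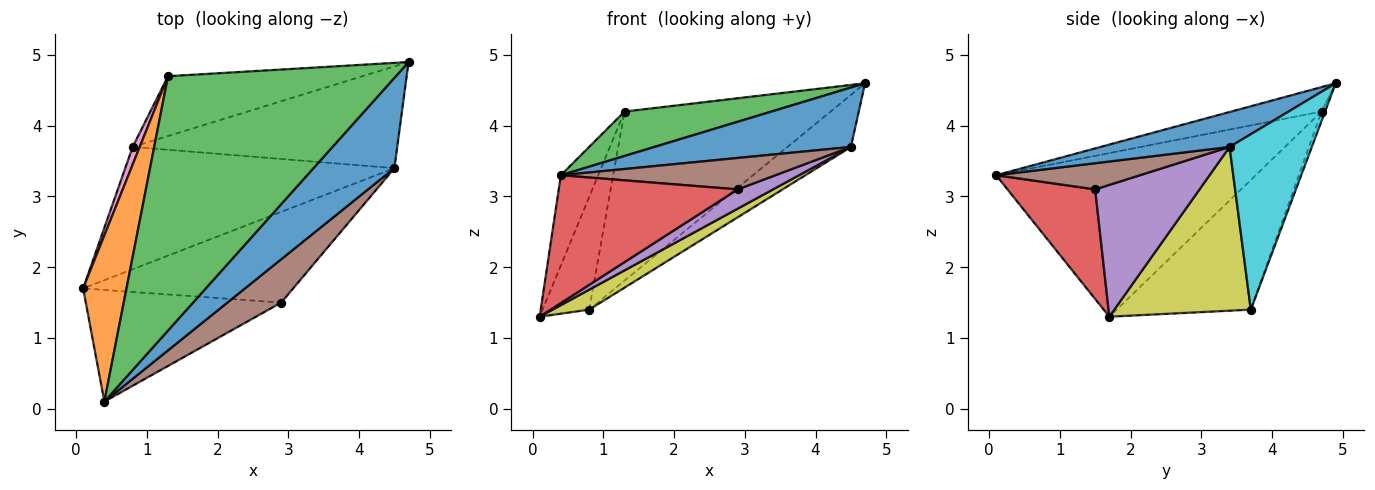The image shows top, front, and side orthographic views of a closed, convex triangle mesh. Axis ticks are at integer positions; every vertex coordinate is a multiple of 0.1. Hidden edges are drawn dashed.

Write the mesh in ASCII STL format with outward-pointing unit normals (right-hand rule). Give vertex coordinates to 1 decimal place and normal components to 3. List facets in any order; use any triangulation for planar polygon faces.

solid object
 facet normal 0.339 -0.517 0.786
  outer loop
   vertex 4.5 3.4 3.7
   vertex 4.7 4.9 4.6
   vertex 0.4 0.1 3.3
  endloop
 endfacet
 facet normal -0.957 0.138 0.254
  outer loop
   vertex 1.3 4.7 4.2
   vertex 0.1 1.7 1.3
   vertex 0.4 0.1 3.3
  endloop
 endfacet
 facet normal -0.105 -0.171 0.980
  outer loop
   vertex 1.3 4.7 4.2
   vertex 0.4 0.1 3.3
   vertex 4.7 4.9 4.6
  endloop
 endfacet
 facet normal 0.346 -0.707 -0.617
  outer loop
   vertex 2.9 1.5 3.1
   vertex 0.4 0.1 3.3
   vertex 0.1 1.7 1.3
  endloop
 endfacet
 facet normal 0.523 -0.177 -0.834
  outer loop
   vertex 2.9 1.5 3.1
   vertex 0.1 1.7 1.3
   vertex 4.5 3.4 3.7
  endloop
 endfacet
 facet normal 0.366 -0.546 0.753
  outer loop
   vertex 2.9 1.5 3.1
   vertex 4.5 3.4 3.7
   vertex 0.4 0.1 3.3
  endloop
 endfacet
 facet normal -0.943 0.328 0.051
  outer loop
   vertex 0.8 3.7 1.4
   vertex 0.1 1.7 1.3
   vertex 1.3 4.7 4.2
  endloop
 endfacet
 facet normal -0.016 0.943 -0.334
  outer loop
   vertex 0.8 3.7 1.4
   vertex 1.3 4.7 4.2
   vertex 4.7 4.9 4.6
  endloop
 endfacet
 facet normal 0.515 -0.138 -0.846
  outer loop
   vertex 0.8 3.7 1.4
   vertex 4.5 3.4 3.7
   vertex 0.1 1.7 1.3
  endloop
 endfacet
 facet normal 0.508 0.392 -0.767
  outer loop
   vertex 0.8 3.7 1.4
   vertex 4.7 4.9 4.6
   vertex 4.5 3.4 3.7
  endloop
 endfacet
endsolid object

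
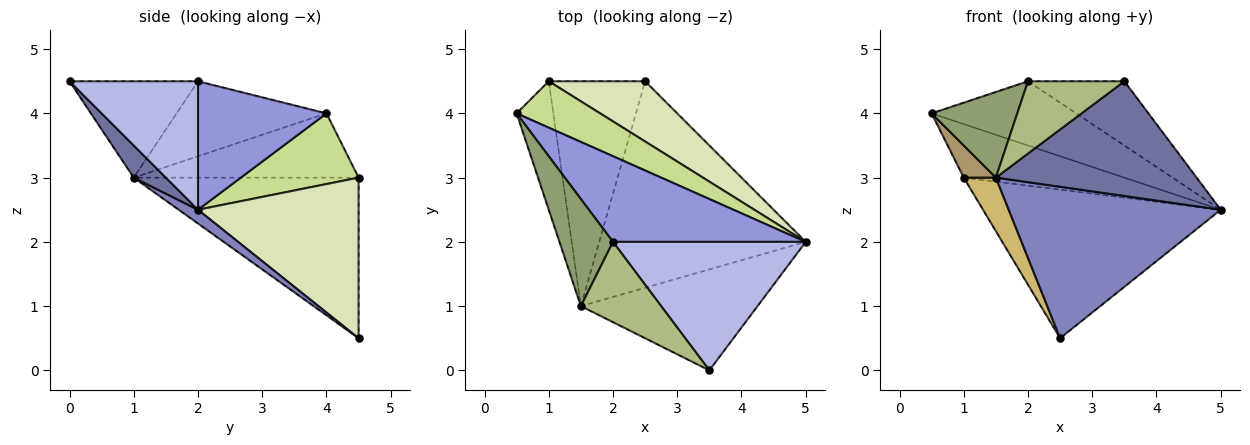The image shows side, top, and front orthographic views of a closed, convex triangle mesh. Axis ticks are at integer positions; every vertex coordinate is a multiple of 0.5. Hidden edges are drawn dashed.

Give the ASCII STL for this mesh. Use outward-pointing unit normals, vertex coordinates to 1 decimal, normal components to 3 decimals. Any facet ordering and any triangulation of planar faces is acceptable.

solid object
 facet normal 0.119 -0.745 -0.656
  outer loop
   vertex 1.5 1.0 3.0
   vertex 5.0 2.0 2.5
   vertex 3.5 0.0 4.5
  endloop
 endfacet
 facet normal 0.054 -0.591 -0.805
  outer loop
   vertex 1.5 1.0 3.0
   vertex 2.5 4.5 0.5
   vertex 5.0 2.0 2.5
  endloop
 endfacet
 facet normal 0.471 0.529 0.706
  outer loop
   vertex 2.0 2.0 4.5
   vertex 5.0 2.0 2.5
   vertex 0.5 4.0 4.0
  endloop
 endfacet
 facet normal 0.512 0.384 0.768
  outer loop
   vertex 2.0 2.0 4.5
   vertex 3.5 0.0 4.5
   vertex 5.0 2.0 2.5
  endloop
 endfacet
 facet normal -0.738 -0.422 0.527
  outer loop
   vertex 2.0 2.0 4.5
   vertex 0.5 4.0 4.0
   vertex 1.5 1.0 3.0
  endloop
 endfacet
 facet normal -0.666 -0.499 0.555
  outer loop
   vertex 2.0 2.0 4.5
   vertex 1.5 1.0 3.0
   vertex 3.5 0.0 4.5
  endloop
 endfacet
 facet normal 0.485 0.661 0.573
  outer loop
   vertex 1.0 4.5 3.0
   vertex 0.5 4.0 4.0
   vertex 5.0 2.0 2.5
  endloop
 endfacet
 facet normal 0.531 0.785 0.318
  outer loop
   vertex 1.0 4.5 3.0
   vertex 5.0 2.0 2.5
   vertex 2.5 4.5 0.5
  endloop
 endfacet
 facet normal -0.862 -0.123 -0.492
  outer loop
   vertex 1.0 4.5 3.0
   vertex 1.5 1.0 3.0
   vertex 0.5 4.0 4.0
  endloop
 endfacet
 facet normal -0.851 -0.122 -0.511
  outer loop
   vertex 1.0 4.5 3.0
   vertex 2.5 4.5 0.5
   vertex 1.5 1.0 3.0
  endloop
 endfacet
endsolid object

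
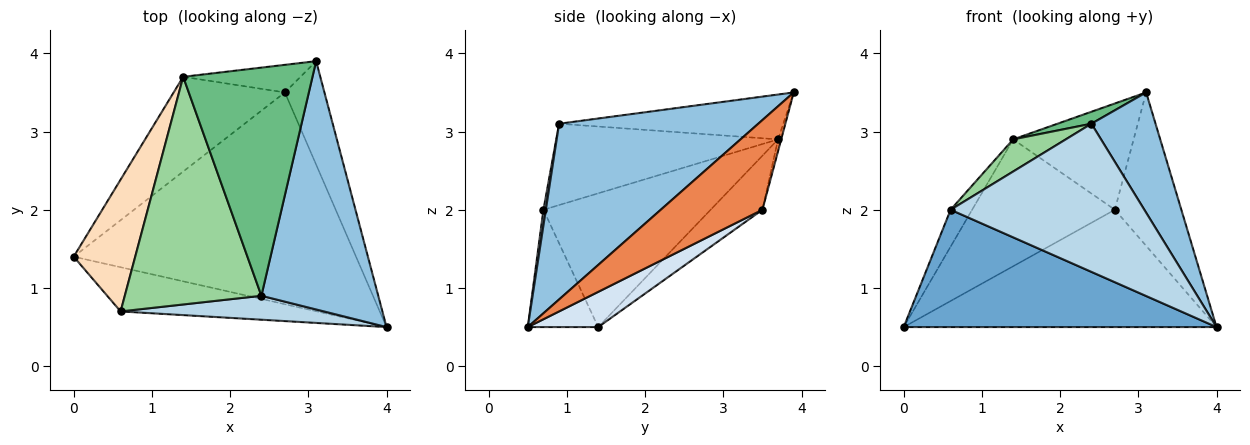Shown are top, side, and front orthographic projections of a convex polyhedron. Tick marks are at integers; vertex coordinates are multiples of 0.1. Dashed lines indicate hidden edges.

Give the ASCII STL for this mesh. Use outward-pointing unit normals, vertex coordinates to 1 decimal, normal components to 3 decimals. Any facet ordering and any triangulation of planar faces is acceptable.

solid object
 facet normal -0.206 -0.916 -0.345
  outer loop
   vertex 0.6 0.7 2.0
   vertex 0.0 1.4 0.5
   vertex 4.0 0.5 0.5
  endloop
 endfacet
 facet normal 0.804 -0.259 0.535
  outer loop
   vertex 2.4 0.9 3.1
   vertex 4.0 0.5 0.5
   vertex 3.1 3.9 3.5
  endloop
 endfacet
 facet normal 0.012 -0.987 0.159
  outer loop
   vertex 2.4 0.9 3.1
   vertex 0.6 0.7 2.0
   vertex 4.0 0.5 0.5
  endloop
 endfacet
 facet normal 0.108 0.482 -0.870
  outer loop
   vertex 2.7 3.5 2.0
   vertex 4.0 0.5 0.5
   vertex 0.0 1.4 0.5
  endloop
 endfacet
 facet normal 0.785 0.513 -0.346
  outer loop
   vertex 2.7 3.5 2.0
   vertex 3.1 3.9 3.5
   vertex 4.0 0.5 0.5
  endloop
 endfacet
 facet normal -0.279 0.769 -0.574
  outer loop
   vertex 1.4 3.7 2.9
   vertex 2.7 3.5 2.0
   vertex 0.0 1.4 0.5
  endloop
 endfacet
 facet normal -0.025 0.968 -0.251
  outer loop
   vertex 1.4 3.7 2.9
   vertex 3.1 3.9 3.5
   vertex 2.7 3.5 2.0
  endloop
 endfacet
 facet normal -0.902 0.116 0.415
  outer loop
   vertex 1.4 3.7 2.9
   vertex 0.0 1.4 0.5
   vertex 0.6 0.7 2.0
  endloop
 endfacet
 facet normal -0.327 -0.049 0.944
  outer loop
   vertex 1.4 3.7 2.9
   vertex 2.4 0.9 3.1
   vertex 3.1 3.9 3.5
  endloop
 endfacet
 facet normal -0.508 -0.120 0.853
  outer loop
   vertex 1.4 3.7 2.9
   vertex 0.6 0.7 2.0
   vertex 2.4 0.9 3.1
  endloop
 endfacet
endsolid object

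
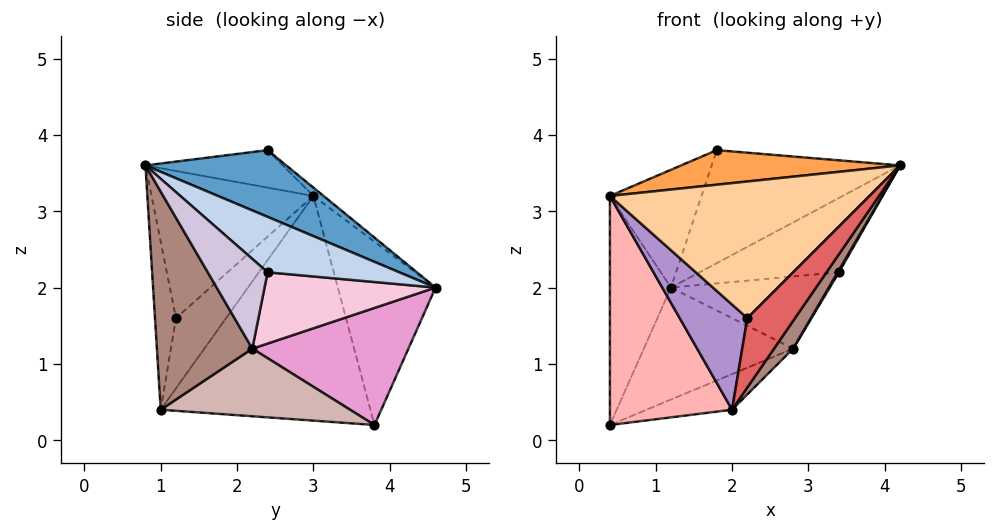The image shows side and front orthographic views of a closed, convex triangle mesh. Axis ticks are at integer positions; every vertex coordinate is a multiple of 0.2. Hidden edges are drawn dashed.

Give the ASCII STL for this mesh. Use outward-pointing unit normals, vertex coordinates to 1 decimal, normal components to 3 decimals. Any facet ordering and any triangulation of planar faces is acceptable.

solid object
 facet normal 0.472 0.632 0.615
  outer loop
   vertex 1.8 2.4 3.8
   vertex 4.2 0.8 3.6
   vertex 1.2 4.6 2.0
  endloop
 endfacet
 facet normal 0.629 0.666 0.401
  outer loop
   vertex 3.4 2.4 2.2
   vertex 1.2 4.6 2.0
   vertex 4.2 0.8 3.6
  endloop
 endfacet
 facet normal -0.495 -0.788 0.366
  outer loop
   vertex 0.4 3.0 3.2
   vertex 4.2 0.8 3.6
   vertex 1.8 2.4 3.8
  endloop
 endfacet
 facet normal -0.498 -0.799 0.338
  outer loop
   vertex 0.4 3.0 3.2
   vertex 2.2 1.2 1.6
   vertex 4.2 0.8 3.6
  endloop
 endfacet
 facet normal -0.840 0.525 0.140
  outer loop
   vertex 0.4 3.0 3.2
   vertex 1.2 4.6 2.0
   vertex 0.4 3.8 0.2
  endloop
 endfacet
 facet normal -0.069 0.620 0.781
  outer loop
   vertex 0.4 3.0 3.2
   vertex 1.8 2.4 3.8
   vertex 1.2 4.6 2.0
  endloop
 endfacet
 facet normal -0.393 -0.894 0.215
  outer loop
   vertex 2.0 1.0 0.4
   vertex 4.2 0.8 3.6
   vertex 2.2 1.2 1.6
  endloop
 endfacet
 facet normal -0.856 -0.499 -0.133
  outer loop
   vertex 2.0 1.0 0.4
   vertex 0.4 3.0 3.2
   vertex 0.4 3.8 0.2
  endloop
 endfacet
 facet normal -0.580 -0.782 0.227
  outer loop
   vertex 2.0 1.0 0.4
   vertex 2.2 1.2 1.6
   vertex 0.4 3.0 3.2
  endloop
 endfacet
 facet normal 0.859 -0.018 -0.512
  outer loop
   vertex 2.8 2.2 1.2
   vertex 3.4 2.4 2.2
   vertex 4.2 0.8 3.6
  endloop
 endfacet
 facet normal 0.808 -0.162 -0.566
  outer loop
   vertex 2.8 2.2 1.2
   vertex 4.2 0.8 3.6
   vertex 2.0 1.0 0.4
  endloop
 endfacet
 facet normal 0.499 0.225 -0.837
  outer loop
   vertex 2.8 2.2 1.2
   vertex 2.0 1.0 0.4
   vertex 0.4 3.8 0.2
  endloop
 endfacet
 facet normal 0.612 0.585 -0.532
  outer loop
   vertex 2.8 2.2 1.2
   vertex 0.4 3.8 0.2
   vertex 1.2 4.6 2.0
  endloop
 endfacet
 facet normal 0.635 0.590 -0.499
  outer loop
   vertex 2.8 2.2 1.2
   vertex 1.2 4.6 2.0
   vertex 3.4 2.4 2.2
  endloop
 endfacet
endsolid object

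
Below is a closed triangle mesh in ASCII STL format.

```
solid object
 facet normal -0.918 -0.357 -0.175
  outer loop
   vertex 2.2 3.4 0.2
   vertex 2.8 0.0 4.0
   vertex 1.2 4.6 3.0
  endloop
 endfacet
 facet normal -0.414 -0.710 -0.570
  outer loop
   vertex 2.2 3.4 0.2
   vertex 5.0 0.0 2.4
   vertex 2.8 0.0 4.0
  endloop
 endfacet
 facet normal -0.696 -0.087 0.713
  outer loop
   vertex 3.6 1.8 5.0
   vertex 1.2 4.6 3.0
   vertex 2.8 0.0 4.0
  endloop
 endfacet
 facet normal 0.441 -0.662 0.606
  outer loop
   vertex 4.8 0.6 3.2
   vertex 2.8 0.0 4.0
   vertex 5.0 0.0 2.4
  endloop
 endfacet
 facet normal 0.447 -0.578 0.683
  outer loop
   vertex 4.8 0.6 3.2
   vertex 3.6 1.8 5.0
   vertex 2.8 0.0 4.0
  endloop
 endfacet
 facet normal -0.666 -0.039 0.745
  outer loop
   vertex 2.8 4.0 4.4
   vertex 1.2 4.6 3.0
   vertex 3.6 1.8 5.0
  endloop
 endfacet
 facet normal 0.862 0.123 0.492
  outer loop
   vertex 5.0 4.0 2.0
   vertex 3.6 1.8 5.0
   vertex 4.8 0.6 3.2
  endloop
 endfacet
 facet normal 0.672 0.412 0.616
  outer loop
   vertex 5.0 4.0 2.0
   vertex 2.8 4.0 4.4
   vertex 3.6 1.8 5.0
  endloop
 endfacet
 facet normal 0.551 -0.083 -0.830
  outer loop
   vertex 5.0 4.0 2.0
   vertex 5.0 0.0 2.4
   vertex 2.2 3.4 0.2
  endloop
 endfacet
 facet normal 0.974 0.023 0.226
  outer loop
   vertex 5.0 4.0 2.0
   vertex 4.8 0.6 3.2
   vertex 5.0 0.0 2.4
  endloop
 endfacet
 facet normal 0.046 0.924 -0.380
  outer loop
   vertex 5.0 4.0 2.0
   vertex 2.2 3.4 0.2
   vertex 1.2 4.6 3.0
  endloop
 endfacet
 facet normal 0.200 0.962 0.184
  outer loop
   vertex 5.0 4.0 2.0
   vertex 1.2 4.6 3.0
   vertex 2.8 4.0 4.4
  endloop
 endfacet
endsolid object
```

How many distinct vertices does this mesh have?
8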